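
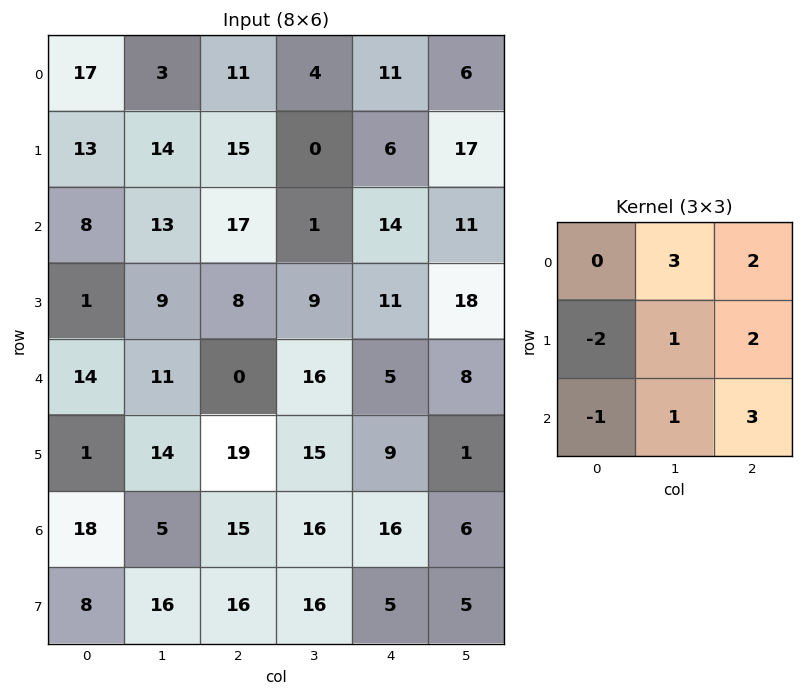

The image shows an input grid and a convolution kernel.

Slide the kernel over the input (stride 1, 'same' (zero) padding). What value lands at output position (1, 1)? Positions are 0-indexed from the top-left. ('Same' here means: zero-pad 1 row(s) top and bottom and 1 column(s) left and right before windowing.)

The receptive field on the zero-padded input at this output position is [17 3 11 / 13 14 15 / 8 13 17]. Elementwise product with the kernel and sum: 3·3 + 11·2 + 13·-2 + 14·1 + 15·2 + 8·-1 + 13·1 + 17·3.

105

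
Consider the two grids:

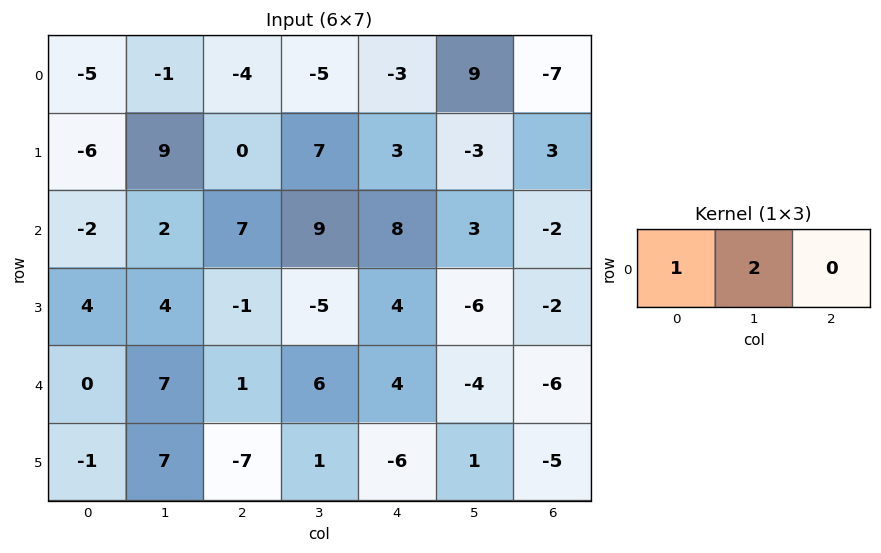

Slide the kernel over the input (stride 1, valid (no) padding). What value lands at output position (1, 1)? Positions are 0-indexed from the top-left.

9

The receptive field on the input at this output position is [9 0 7]. Elementwise product with the kernel and sum: 9·1 + 0·2.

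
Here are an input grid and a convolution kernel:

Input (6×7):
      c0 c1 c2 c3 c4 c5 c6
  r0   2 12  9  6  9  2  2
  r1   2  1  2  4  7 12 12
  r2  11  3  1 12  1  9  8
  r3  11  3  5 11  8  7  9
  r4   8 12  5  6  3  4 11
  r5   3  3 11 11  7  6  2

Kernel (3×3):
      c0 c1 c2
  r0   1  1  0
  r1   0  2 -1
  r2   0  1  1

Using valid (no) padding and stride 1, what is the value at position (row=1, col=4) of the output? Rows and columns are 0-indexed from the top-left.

The receptive field on the input at this output position is [7 12 12 / 1 9 8 / 8 7 9]. Elementwise product with the kernel and sum: 7·1 + 12·1 + 9·2 + 8·-1 + 7·1 + 9·1.

45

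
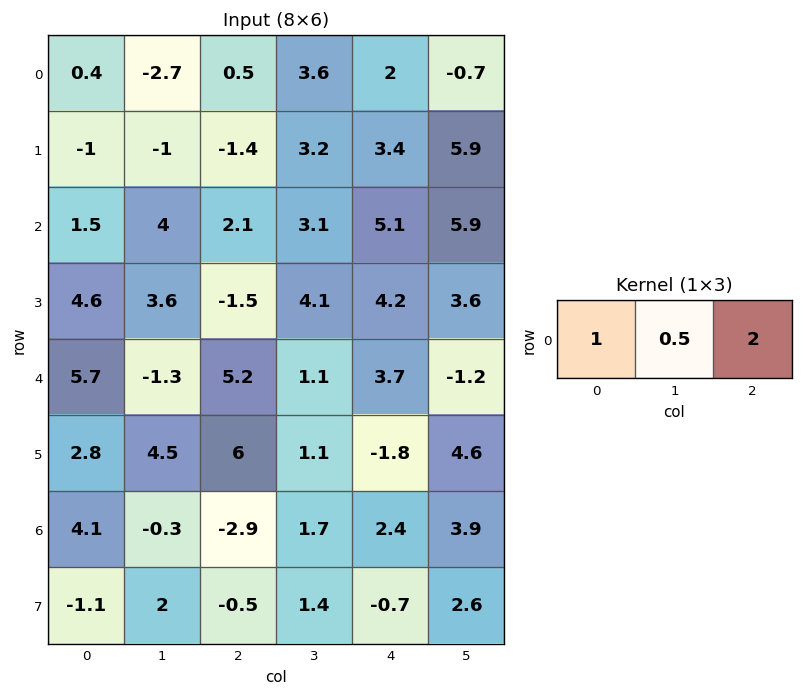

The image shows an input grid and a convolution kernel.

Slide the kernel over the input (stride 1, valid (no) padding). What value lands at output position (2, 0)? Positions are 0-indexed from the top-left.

The receptive field on the input at this output position is [1.5 4 2.1]. Elementwise product with the kernel and sum: 1.5·1 + 4·0.5 + 2.1·2.

7.7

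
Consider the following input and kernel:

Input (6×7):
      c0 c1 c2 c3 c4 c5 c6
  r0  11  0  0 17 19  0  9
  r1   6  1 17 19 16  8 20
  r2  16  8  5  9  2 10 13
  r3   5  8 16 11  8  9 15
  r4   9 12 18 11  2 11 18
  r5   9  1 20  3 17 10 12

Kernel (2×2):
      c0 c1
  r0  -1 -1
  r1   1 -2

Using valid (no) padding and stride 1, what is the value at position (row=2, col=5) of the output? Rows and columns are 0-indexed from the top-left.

The receptive field on the input at this output position is [10 13 / 9 15]. Elementwise product with the kernel and sum: 10·-1 + 13·-1 + 9·1 + 15·-2.

-44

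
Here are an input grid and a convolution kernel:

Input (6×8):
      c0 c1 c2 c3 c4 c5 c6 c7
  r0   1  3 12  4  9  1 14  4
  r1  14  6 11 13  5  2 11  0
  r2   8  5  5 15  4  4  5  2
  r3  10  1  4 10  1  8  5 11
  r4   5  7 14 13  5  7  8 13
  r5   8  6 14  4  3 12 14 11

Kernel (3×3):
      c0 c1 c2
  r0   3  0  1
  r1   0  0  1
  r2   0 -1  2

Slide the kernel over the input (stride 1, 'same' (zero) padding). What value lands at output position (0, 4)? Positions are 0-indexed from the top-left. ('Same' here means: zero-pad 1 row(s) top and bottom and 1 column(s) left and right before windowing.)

0

The receptive field on the zero-padded input at this output position is [0 0 0 / 4 9 1 / 13 5 2]. Elementwise product with the kernel and sum: 0·3 + 0·1 + 1·1 + 5·-1 + 2·2.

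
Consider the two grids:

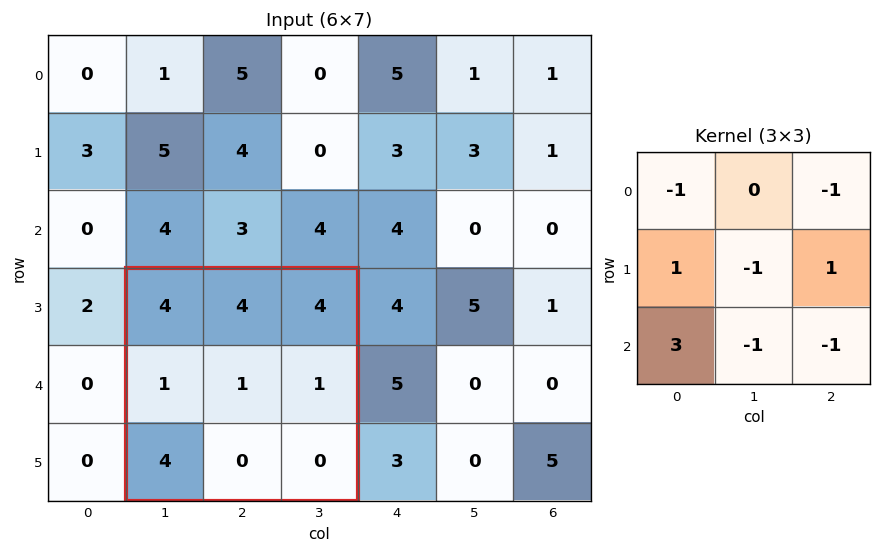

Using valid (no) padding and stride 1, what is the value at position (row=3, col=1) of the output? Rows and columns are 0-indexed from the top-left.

5

The receptive field on the input at this output position is [4 4 4 / 1 1 1 / 4 0 0]. Elementwise product with the kernel and sum: 4·-1 + 4·-1 + 1·1 + 1·-1 + 1·1 + 4·3 + 0·-1 + 0·-1.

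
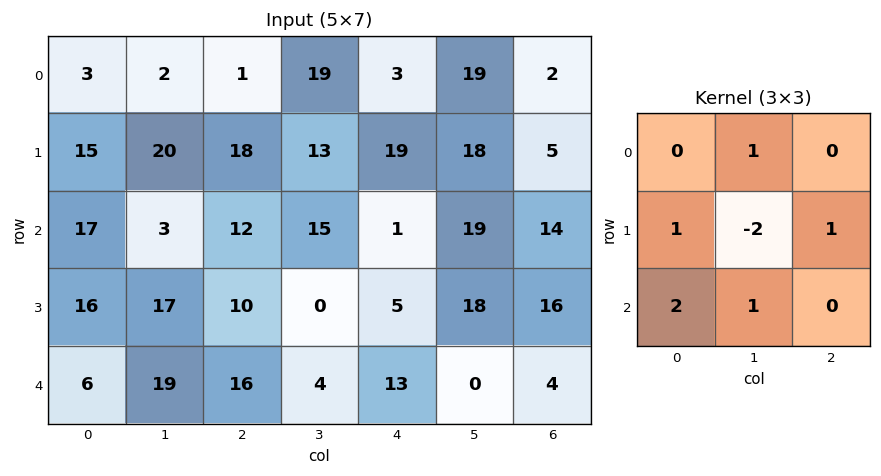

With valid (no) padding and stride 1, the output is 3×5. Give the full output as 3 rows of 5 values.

32 16 69 27 28
92 56 16 56 23
26 63 66 30 30

Output[0,0]: The receptive field on the input at this output position is [3 2 1 / 15 20 18 / 17 3 12]. Elementwise product with the kernel and sum: 2·1 + 15·1 + 20·-2 + 18·1 + 17·2 + 3·1.
Output[0,1]: The receptive field on the input at this output position is [2 1 19 / 20 18 13 / 3 12 15]. Elementwise product with the kernel and sum: 1·1 + 20·1 + 18·-2 + 13·1 + 3·2 + 12·1.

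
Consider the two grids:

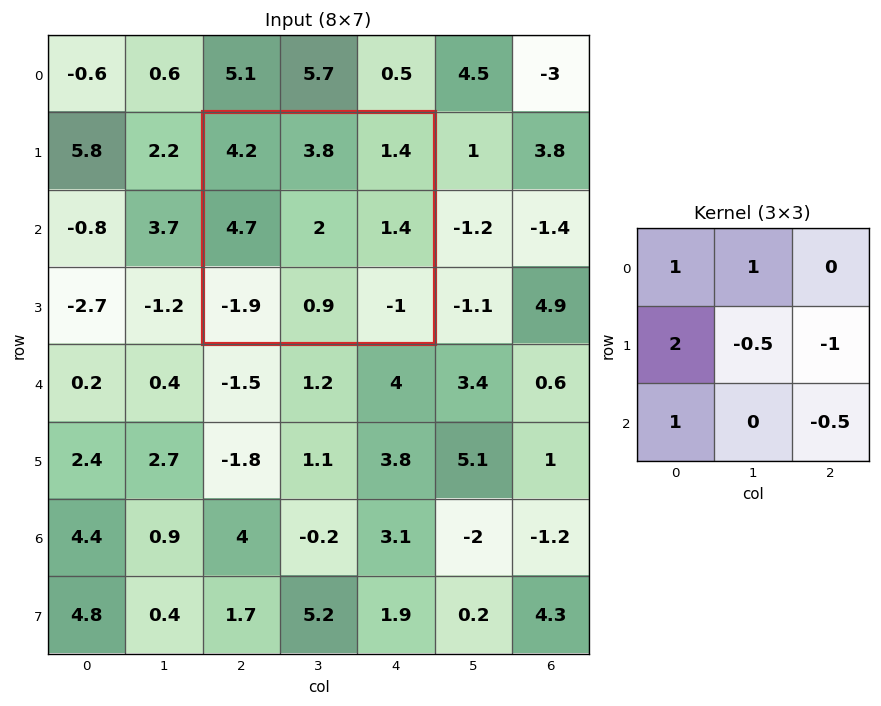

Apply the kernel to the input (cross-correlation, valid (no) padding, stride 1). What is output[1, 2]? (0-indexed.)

13.6

The receptive field on the input at this output position is [4.2 3.8 1.4 / 4.7 2 1.4 / -1.9 0.9 -1]. Elementwise product with the kernel and sum: 4.2·1 + 3.8·1 + 4.7·2 + 2·-0.5 + 1.4·-1 + -1.9·1 + -1·-0.5.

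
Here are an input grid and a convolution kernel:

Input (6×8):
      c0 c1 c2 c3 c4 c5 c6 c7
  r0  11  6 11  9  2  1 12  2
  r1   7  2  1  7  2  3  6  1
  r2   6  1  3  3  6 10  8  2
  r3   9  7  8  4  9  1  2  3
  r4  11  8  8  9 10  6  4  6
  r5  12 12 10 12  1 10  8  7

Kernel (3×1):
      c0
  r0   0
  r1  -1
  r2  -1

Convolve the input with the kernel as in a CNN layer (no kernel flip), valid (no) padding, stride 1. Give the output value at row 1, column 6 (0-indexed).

The receptive field on the input at this output position is [6 / 8 / 2]. Elementwise product with the kernel and sum: 8·-1 + 2·-1.

-10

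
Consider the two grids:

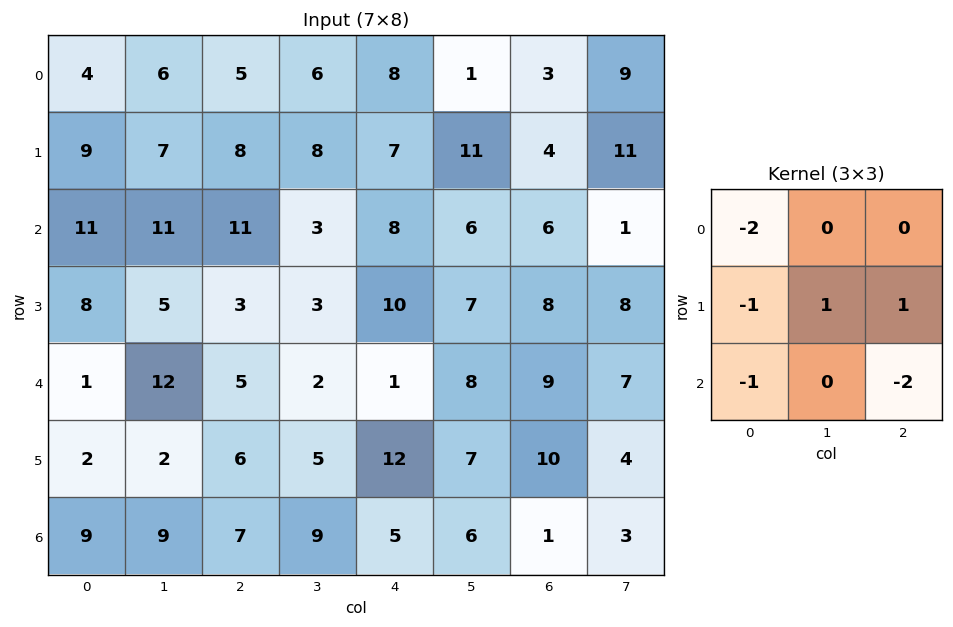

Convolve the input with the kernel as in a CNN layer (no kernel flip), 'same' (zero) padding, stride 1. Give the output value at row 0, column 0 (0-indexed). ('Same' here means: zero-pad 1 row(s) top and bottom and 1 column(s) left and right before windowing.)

-4

The receptive field on the zero-padded input at this output position is [0 0 0 / 0 4 6 / 0 9 7]. Elementwise product with the kernel and sum: 0·-2 + 0·-1 + 4·1 + 6·1 + 0·-1 + 7·-2.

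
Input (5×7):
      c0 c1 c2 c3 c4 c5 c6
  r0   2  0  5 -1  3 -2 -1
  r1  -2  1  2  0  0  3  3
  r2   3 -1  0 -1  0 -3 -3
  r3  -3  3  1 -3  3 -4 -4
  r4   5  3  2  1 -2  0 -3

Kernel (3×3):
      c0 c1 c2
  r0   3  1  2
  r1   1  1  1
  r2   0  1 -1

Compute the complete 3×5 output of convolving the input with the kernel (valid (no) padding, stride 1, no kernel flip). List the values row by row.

Output[0,0]: The receptive field on the input at this output position is [2 0 5 / -2 1 2 / 3 -1 0]. Elementwise product with the kernel and sum: 2·3 + 0·1 + 5·2 + -2·1 + 1·1 + 2·1 + -1·1 + 0·-1.

16 7 21 2 11
3 7 -1 9 3
10 -3 3 -15 -11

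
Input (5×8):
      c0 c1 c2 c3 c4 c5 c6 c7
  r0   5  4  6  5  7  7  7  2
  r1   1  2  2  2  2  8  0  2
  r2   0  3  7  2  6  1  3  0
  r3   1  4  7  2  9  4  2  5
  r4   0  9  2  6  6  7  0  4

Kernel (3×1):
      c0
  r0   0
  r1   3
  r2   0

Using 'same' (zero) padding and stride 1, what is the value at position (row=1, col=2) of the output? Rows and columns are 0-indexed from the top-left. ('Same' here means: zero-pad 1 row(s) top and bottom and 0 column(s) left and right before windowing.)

6

The receptive field on the zero-padded input at this output position is [6 / 2 / 7]. Elementwise product with the kernel and sum: 2·3.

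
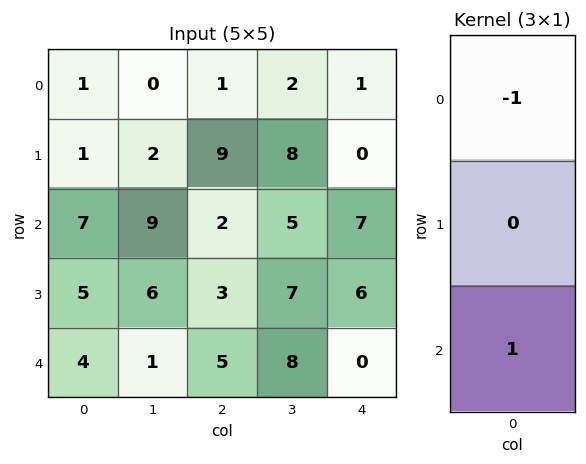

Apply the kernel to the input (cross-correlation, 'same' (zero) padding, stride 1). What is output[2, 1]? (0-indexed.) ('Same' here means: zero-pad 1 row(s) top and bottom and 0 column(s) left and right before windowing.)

4

The receptive field on the zero-padded input at this output position is [2 / 9 / 6]. Elementwise product with the kernel and sum: 2·-1 + 6·1.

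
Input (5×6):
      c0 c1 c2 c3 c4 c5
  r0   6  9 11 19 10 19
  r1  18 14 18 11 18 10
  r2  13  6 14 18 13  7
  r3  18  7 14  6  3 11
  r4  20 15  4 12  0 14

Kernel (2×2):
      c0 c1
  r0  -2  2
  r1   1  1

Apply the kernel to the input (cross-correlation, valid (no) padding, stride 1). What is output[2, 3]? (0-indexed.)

The receptive field on the input at this output position is [18 13 / 6 3]. Elementwise product with the kernel and sum: 18·-2 + 13·2 + 6·1 + 3·1.

-1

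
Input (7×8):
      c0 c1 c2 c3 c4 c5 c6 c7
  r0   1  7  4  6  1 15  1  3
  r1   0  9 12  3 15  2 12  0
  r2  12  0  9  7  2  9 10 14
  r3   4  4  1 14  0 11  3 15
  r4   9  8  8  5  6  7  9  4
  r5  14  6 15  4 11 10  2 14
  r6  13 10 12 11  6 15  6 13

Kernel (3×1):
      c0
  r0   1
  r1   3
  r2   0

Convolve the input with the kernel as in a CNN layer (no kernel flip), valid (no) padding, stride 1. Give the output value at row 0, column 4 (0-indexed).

The receptive field on the input at this output position is [1 / 15 / 2]. Elementwise product with the kernel and sum: 1·1 + 15·3.

46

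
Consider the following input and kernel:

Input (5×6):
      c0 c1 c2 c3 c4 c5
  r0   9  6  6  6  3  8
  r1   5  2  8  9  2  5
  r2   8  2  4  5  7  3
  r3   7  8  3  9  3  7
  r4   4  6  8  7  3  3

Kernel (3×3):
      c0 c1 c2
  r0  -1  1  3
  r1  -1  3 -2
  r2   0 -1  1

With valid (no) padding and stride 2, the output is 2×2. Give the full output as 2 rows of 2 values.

Output[0,0]: The receptive field on the input at this output position is [9 6 6 / 5 2 8 / 8 2 4]. Elementwise product with the kernel and sum: 9·-1 + 6·1 + 6·3 + 5·-1 + 2·3 + 8·-2 + 2·-1 + 4·1.

2 26
19 36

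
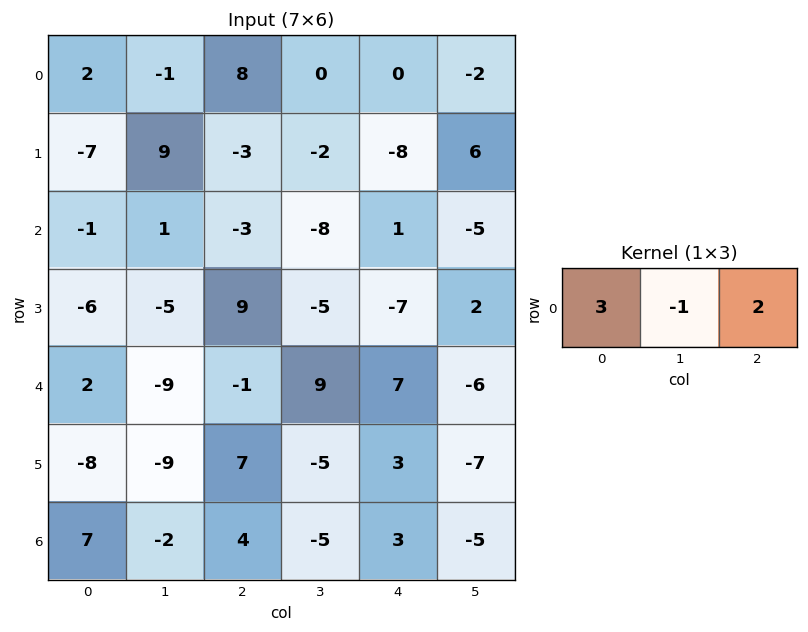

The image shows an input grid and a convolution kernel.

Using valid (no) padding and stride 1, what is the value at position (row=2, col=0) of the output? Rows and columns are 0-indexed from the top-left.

The receptive field on the input at this output position is [-1 1 -3]. Elementwise product with the kernel and sum: -1·3 + 1·-1 + -3·2.

-10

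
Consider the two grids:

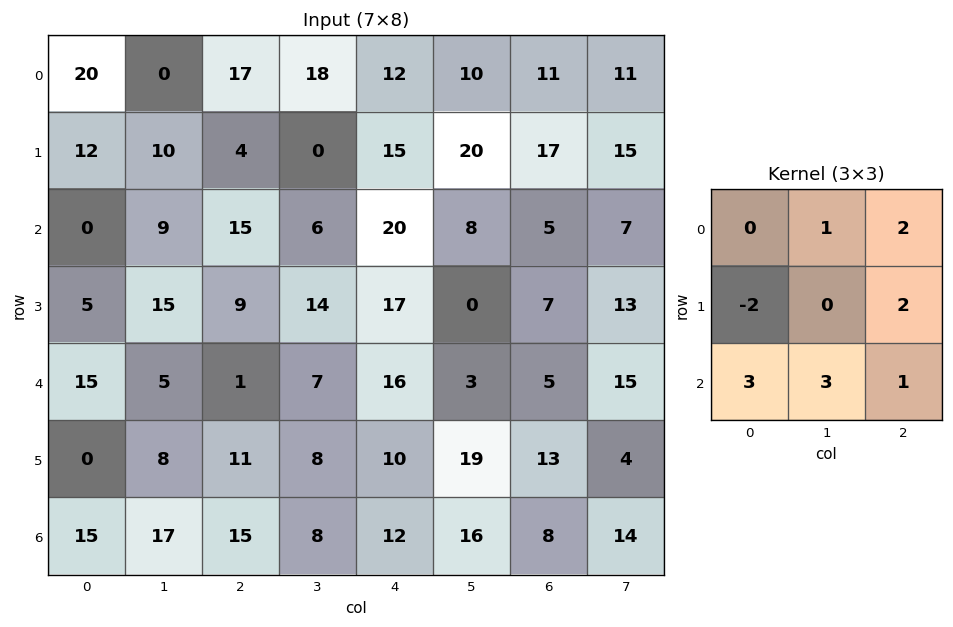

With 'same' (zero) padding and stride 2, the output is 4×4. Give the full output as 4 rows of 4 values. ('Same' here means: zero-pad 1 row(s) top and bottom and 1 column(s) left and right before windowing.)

46 78 49 128
80 84 152 79
53 106 82 157
50 9 64 17

Output[0,0]: The receptive field on the zero-padded input at this output position is [0 0 0 / 0 20 0 / 0 12 10]. Elementwise product with the kernel and sum: 0·1 + 0·2 + 0·-2 + 0·2 + 0·3 + 12·3 + 10·1.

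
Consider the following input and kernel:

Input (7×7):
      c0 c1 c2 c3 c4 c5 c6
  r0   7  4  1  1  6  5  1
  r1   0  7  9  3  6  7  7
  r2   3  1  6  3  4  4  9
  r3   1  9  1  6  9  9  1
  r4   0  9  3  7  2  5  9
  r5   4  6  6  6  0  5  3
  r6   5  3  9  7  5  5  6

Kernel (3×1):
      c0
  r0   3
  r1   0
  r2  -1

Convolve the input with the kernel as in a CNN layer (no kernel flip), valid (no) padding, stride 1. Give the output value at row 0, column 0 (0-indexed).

The receptive field on the input at this output position is [7 / 0 / 3]. Elementwise product with the kernel and sum: 7·3 + 3·-1.

18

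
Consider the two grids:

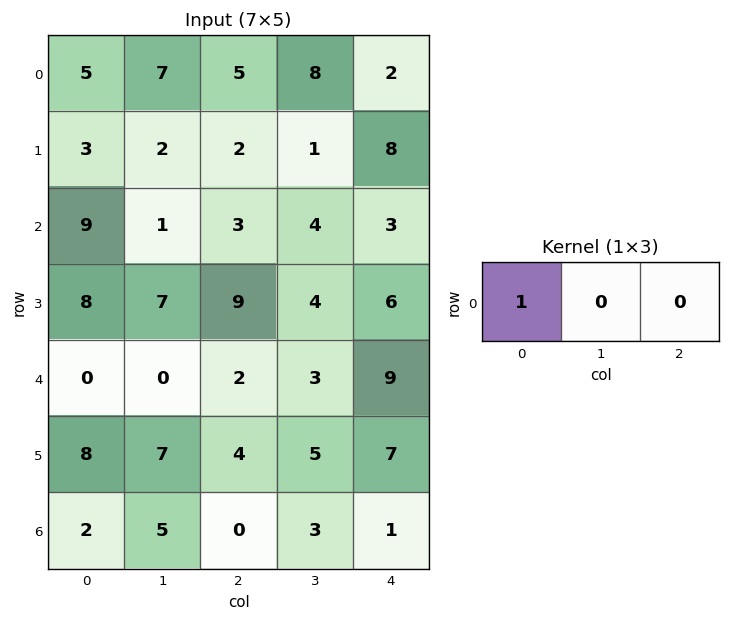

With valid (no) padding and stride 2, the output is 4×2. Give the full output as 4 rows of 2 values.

5 5
9 3
0 2
2 0

Output[0,0]: The receptive field on the input at this output position is [5 7 5]. Elementwise product with the kernel and sum: 5·1.
Output[0,1]: The receptive field on the input at this output position is [5 8 2]. Elementwise product with the kernel and sum: 5·1.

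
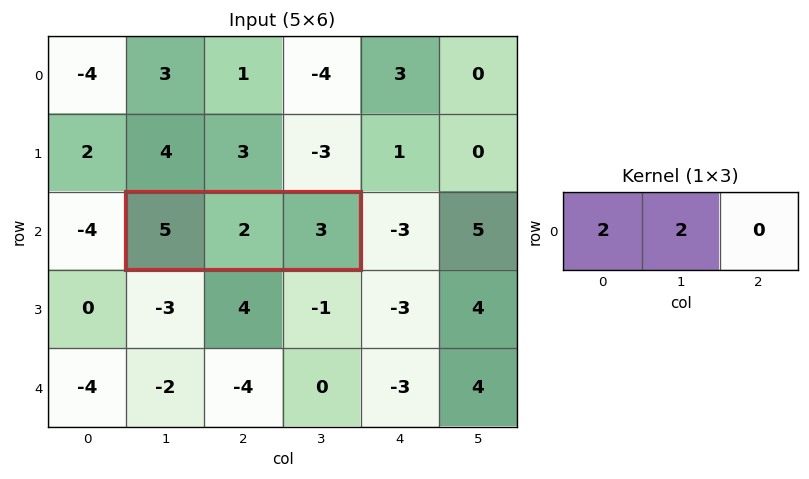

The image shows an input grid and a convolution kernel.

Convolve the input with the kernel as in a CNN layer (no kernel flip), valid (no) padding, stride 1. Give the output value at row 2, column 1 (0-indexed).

14

The receptive field on the input at this output position is [5 2 3]. Elementwise product with the kernel and sum: 5·2 + 2·2.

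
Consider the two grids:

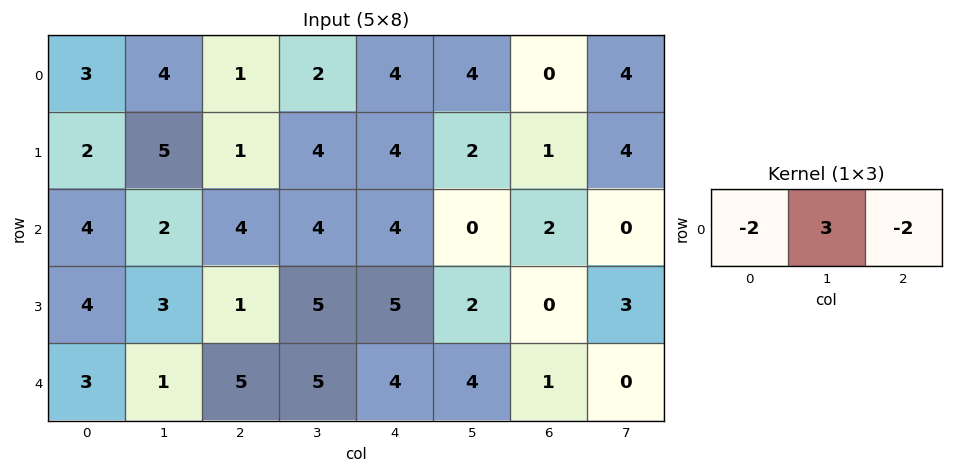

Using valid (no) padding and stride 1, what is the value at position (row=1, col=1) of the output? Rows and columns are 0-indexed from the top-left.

The receptive field on the input at this output position is [5 1 4]. Elementwise product with the kernel and sum: 5·-2 + 1·3 + 4·-2.

-15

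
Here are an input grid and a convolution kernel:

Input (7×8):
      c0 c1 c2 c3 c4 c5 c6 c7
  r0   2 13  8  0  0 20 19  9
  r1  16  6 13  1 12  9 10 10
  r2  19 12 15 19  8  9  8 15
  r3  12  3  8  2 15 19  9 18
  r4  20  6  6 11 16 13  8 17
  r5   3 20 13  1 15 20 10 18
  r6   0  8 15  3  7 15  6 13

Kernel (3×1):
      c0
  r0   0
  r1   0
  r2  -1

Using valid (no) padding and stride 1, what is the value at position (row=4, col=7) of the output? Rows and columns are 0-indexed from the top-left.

-13

The receptive field on the input at this output position is [17 / 18 / 13]. Elementwise product with the kernel and sum: 13·-1.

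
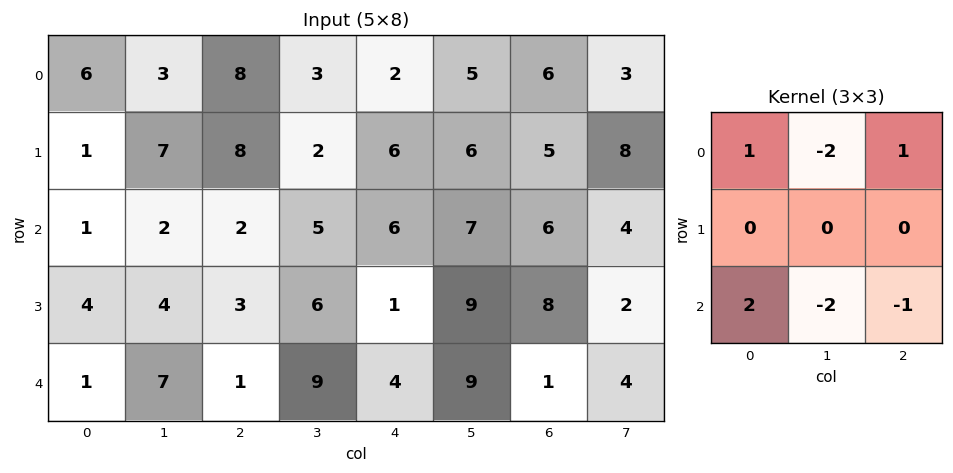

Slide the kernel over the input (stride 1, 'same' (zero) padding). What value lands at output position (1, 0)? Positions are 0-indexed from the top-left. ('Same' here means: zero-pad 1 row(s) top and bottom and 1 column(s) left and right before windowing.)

-13

The receptive field on the zero-padded input at this output position is [0 6 3 / 0 1 7 / 0 1 2]. Elementwise product with the kernel and sum: 0·1 + 6·-2 + 3·1 + 0·2 + 1·-2 + 2·-1.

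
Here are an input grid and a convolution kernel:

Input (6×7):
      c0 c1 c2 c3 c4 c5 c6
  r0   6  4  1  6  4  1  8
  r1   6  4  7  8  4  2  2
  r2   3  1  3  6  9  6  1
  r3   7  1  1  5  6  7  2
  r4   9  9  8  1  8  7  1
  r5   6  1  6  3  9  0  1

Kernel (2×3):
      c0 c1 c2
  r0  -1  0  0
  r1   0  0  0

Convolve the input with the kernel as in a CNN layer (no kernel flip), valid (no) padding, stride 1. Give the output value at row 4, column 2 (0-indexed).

-8

The receptive field on the input at this output position is [8 1 8 / 6 3 9]. Elementwise product with the kernel and sum: 8·-1.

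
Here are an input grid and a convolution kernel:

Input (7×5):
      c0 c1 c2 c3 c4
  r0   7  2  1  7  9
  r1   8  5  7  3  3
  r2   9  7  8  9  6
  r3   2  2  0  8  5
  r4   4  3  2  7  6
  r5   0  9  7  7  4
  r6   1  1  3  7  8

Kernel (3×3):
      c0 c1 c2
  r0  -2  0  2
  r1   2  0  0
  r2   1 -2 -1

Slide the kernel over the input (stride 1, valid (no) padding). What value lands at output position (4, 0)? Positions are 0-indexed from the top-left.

The receptive field on the input at this output position is [4 3 2 / 0 9 7 / 1 1 3]. Elementwise product with the kernel and sum: 4·-2 + 2·2 + 0·2 + 1·1 + 1·-2 + 3·-1.

-8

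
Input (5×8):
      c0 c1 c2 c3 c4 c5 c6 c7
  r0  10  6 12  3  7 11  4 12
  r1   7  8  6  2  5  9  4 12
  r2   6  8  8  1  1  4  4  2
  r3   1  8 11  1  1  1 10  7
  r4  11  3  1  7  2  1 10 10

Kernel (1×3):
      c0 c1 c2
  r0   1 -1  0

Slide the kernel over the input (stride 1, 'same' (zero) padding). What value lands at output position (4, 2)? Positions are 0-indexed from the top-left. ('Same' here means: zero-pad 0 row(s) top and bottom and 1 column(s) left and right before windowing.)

2

The receptive field on the zero-padded input at this output position is [3 1 7]. Elementwise product with the kernel and sum: 3·1 + 1·-1.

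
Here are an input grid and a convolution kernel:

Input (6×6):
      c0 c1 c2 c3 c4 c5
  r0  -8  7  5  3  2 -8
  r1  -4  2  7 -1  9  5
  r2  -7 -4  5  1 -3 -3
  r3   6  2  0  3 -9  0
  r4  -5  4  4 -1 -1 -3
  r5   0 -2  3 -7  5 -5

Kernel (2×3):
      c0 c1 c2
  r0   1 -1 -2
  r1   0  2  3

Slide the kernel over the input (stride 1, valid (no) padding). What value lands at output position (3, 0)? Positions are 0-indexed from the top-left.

The receptive field on the input at this output position is [6 2 0 / -5 4 4]. Elementwise product with the kernel and sum: 6·1 + 2·-1 + 0·-2 + 4·2 + 4·3.

24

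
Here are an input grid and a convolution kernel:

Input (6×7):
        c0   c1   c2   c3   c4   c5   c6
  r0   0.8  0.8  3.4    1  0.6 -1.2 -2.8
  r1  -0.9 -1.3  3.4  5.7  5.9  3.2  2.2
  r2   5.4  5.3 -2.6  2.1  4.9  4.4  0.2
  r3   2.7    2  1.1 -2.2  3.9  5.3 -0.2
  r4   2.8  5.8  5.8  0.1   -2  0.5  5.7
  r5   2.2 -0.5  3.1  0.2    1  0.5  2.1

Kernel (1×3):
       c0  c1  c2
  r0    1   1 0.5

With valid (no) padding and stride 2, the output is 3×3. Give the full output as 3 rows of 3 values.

Output[0,0]: The receptive field on the input at this output position is [0.8 0.8 3.4]. Elementwise product with the kernel and sum: 0.8·1 + 0.8·1 + 3.4·0.5.
Output[0,1]: The receptive field on the input at this output position is [3.4 1 0.6]. Elementwise product with the kernel and sum: 3.4·1 + 1·1 + 0.6·0.5.

3.3 4.7 -2
9.4 1.95 9.4
11.5 4.9 1.35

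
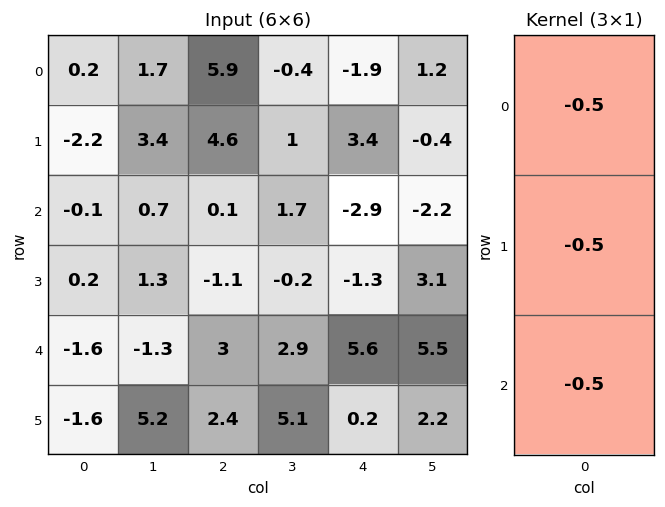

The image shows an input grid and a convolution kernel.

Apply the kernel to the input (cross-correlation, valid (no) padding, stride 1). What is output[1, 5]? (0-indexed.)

-0.25

The receptive field on the input at this output position is [-0.4 / -2.2 / 3.1]. Elementwise product with the kernel and sum: -0.4·-0.5 + -2.2·-0.5 + 3.1·-0.5.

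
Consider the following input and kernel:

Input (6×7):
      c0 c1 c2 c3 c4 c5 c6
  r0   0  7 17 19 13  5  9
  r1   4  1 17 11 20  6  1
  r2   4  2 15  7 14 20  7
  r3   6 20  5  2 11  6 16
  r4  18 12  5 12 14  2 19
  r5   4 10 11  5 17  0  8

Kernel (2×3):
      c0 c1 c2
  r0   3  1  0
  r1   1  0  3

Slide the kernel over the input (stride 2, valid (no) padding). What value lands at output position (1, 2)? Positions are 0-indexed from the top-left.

The receptive field on the input at this output position is [14 20 7 / 11 6 16]. Elementwise product with the kernel and sum: 14·3 + 20·1 + 11·1 + 16·3.

121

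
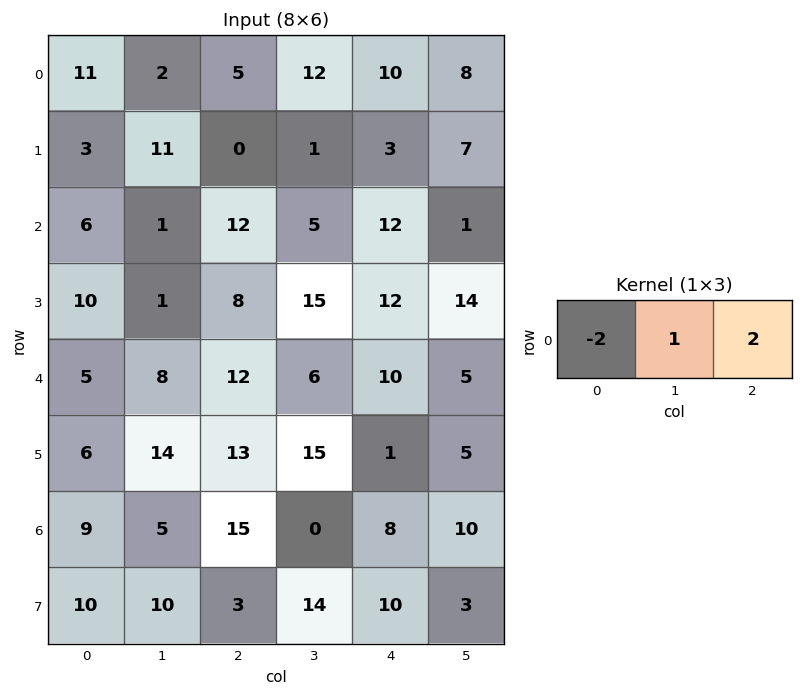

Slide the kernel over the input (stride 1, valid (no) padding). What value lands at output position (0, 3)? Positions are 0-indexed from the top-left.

The receptive field on the input at this output position is [12 10 8]. Elementwise product with the kernel and sum: 12·-2 + 10·1 + 8·2.

2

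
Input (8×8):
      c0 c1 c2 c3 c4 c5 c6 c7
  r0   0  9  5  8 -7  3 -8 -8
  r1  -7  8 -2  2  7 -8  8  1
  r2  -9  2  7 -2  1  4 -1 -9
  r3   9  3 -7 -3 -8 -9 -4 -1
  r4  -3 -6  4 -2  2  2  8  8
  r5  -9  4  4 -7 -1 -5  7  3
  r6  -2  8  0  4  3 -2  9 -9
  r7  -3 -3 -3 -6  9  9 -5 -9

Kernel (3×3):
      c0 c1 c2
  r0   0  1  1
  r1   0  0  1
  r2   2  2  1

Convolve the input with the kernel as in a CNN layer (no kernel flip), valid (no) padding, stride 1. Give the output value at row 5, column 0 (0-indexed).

-7

The receptive field on the input at this output position is [-9 4 4 / -2 8 0 / -3 -3 -3]. Elementwise product with the kernel and sum: 4·1 + 4·1 + 0·1 + -3·2 + -3·2 + -3·1.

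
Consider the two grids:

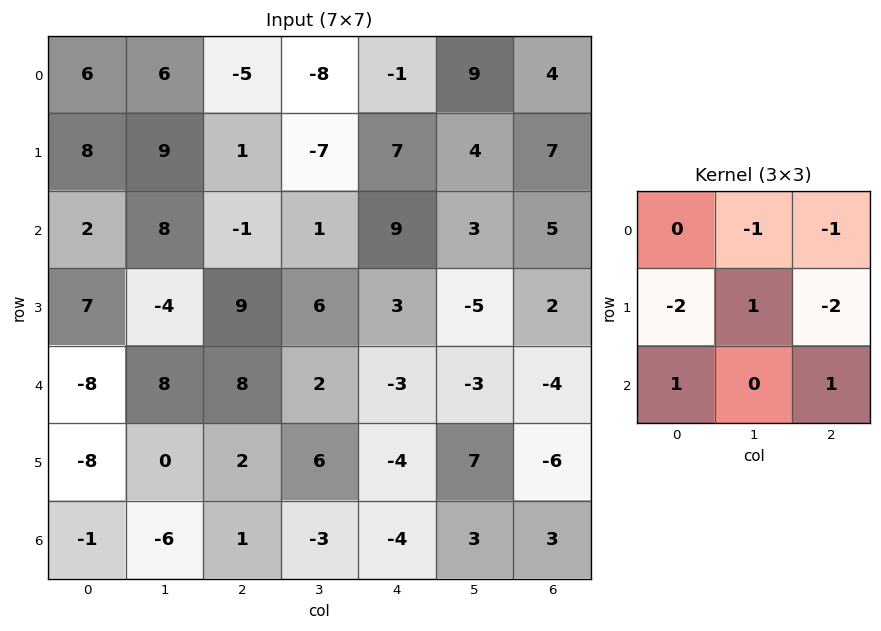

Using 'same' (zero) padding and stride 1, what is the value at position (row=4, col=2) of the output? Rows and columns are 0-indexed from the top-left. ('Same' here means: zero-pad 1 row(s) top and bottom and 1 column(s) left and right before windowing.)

-21

The receptive field on the zero-padded input at this output position is [-4 9 6 / 8 8 2 / 0 2 6]. Elementwise product with the kernel and sum: 9·-1 + 6·-1 + 8·-2 + 8·1 + 2·-2 + 0·1 + 6·1.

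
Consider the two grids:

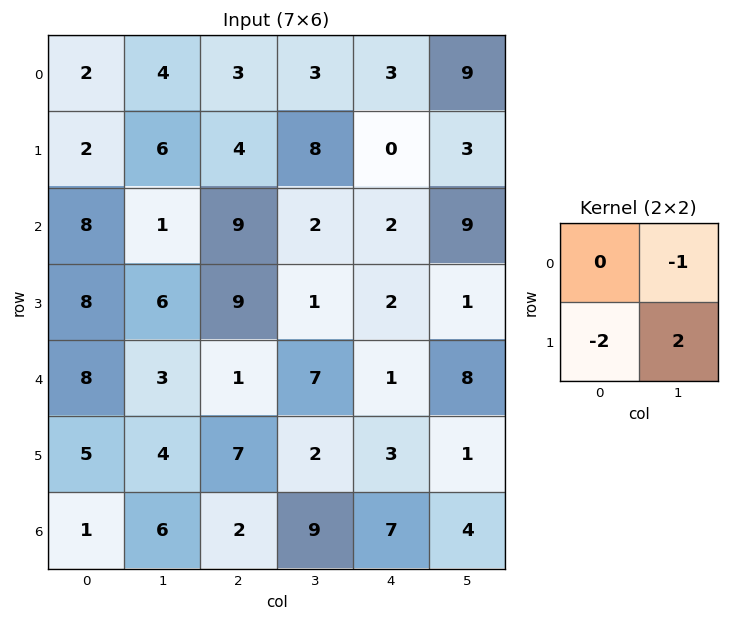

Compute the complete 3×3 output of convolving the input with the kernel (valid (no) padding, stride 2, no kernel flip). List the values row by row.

Output[0,0]: The receptive field on the input at this output position is [2 4 / 2 6]. Elementwise product with the kernel and sum: 4·-1 + 2·-2 + 6·2.

4 5 -3
-5 -18 -11
-5 -17 -12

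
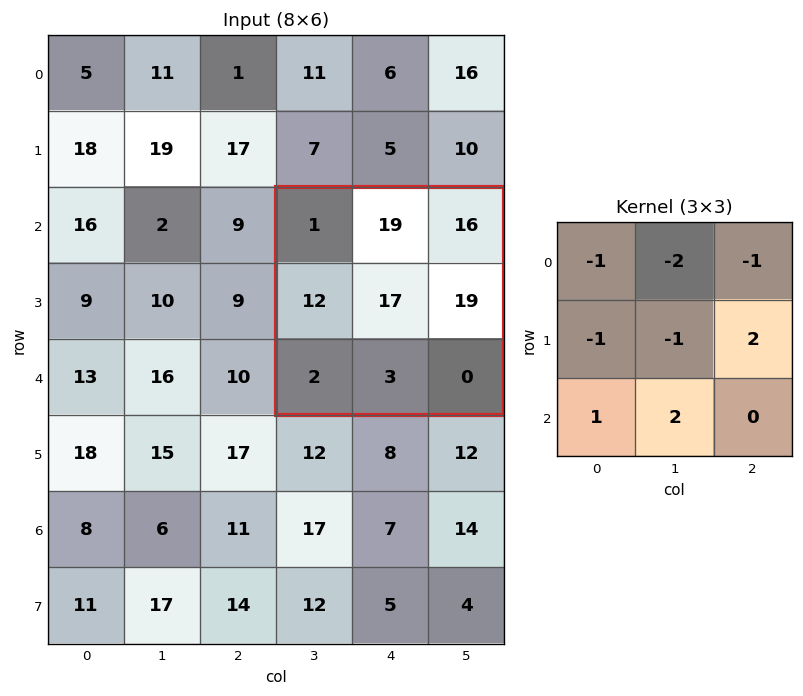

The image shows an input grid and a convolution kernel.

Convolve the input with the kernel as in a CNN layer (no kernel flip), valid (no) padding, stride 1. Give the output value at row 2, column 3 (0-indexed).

-38

The receptive field on the input at this output position is [1 19 16 / 12 17 19 / 2 3 0]. Elementwise product with the kernel and sum: 1·-1 + 19·-2 + 16·-1 + 12·-1 + 17·-1 + 19·2 + 2·1 + 3·2.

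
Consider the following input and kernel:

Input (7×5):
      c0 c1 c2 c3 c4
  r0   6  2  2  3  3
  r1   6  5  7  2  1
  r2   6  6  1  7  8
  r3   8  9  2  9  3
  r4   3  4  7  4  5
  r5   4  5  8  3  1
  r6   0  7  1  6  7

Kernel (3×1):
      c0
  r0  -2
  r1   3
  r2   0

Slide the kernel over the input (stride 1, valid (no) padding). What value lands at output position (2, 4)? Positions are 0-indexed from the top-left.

-7

The receptive field on the input at this output position is [8 / 3 / 5]. Elementwise product with the kernel and sum: 8·-2 + 3·3.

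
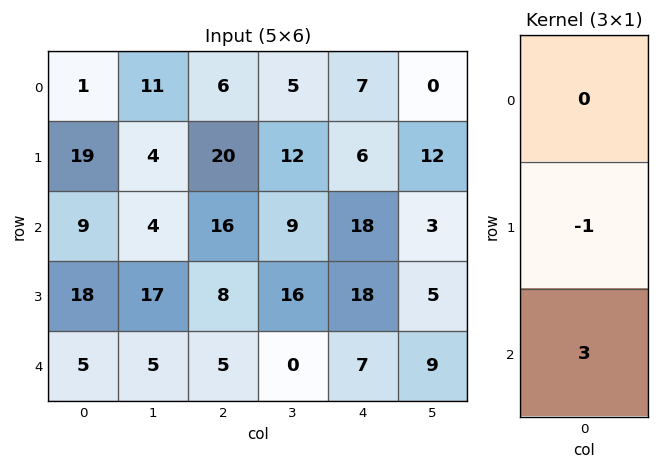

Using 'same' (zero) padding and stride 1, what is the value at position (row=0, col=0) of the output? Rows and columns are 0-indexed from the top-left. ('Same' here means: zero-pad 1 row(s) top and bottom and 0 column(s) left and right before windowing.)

The receptive field on the zero-padded input at this output position is [0 / 1 / 19]. Elementwise product with the kernel and sum: 1·-1 + 19·3.

56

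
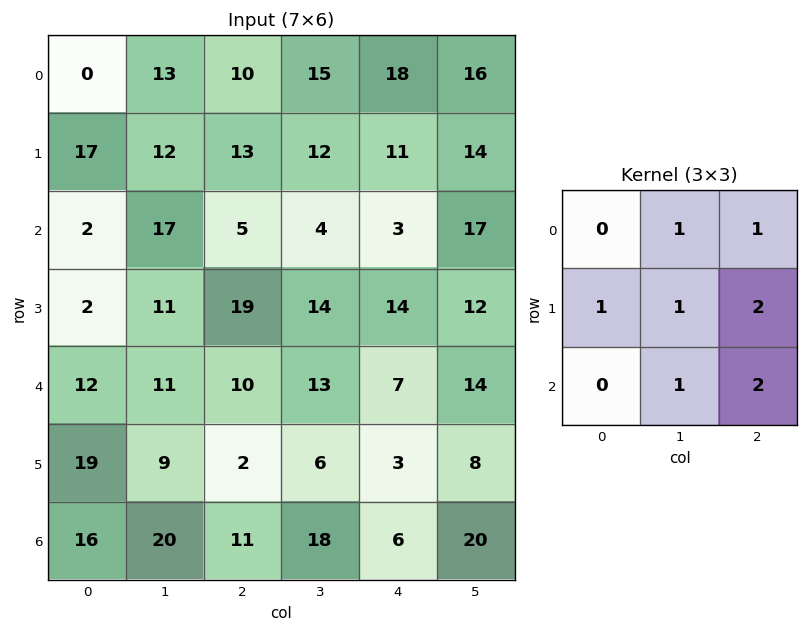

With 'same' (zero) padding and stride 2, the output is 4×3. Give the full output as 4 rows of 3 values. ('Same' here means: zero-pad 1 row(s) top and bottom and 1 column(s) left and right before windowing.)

Output[0,0]: The receptive field on the zero-padded input at this output position is [0 0 0 / 0 0 13 / 0 17 12]. Elementwise product with the kernel and sum: 0·1 + 0·1 + 0·1 + 0·1 + 13·2 + 17·1 + 12·2.
Output[0,1]: The receptive field on the zero-padded input at this output position is [0 0 0 / 13 10 15 / 12 13 12]. Elementwise product with the kernel and sum: 0·1 + 0·1 + 13·1 + 10·1 + 15·2 + 13·1 + 12·2.

67 90 104
89 102 104
84 94 93
84 75 75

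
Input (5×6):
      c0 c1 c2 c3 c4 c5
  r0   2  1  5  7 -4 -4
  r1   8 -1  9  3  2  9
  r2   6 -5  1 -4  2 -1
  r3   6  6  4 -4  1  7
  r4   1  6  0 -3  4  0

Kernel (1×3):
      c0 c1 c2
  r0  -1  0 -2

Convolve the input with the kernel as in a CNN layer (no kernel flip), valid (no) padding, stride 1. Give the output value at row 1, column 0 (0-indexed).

The receptive field on the input at this output position is [8 -1 9]. Elementwise product with the kernel and sum: 8·-1 + 9·-2.

-26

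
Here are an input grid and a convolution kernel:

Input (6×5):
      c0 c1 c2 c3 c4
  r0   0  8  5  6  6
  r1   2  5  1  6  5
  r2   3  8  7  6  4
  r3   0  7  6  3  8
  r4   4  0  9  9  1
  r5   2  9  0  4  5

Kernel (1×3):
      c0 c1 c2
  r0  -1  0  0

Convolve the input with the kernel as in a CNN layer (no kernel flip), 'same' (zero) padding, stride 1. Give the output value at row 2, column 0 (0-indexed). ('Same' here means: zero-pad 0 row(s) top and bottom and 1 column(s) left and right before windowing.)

The receptive field on the zero-padded input at this output position is [0 3 8]. Elementwise product with the kernel and sum: 0·-1.

0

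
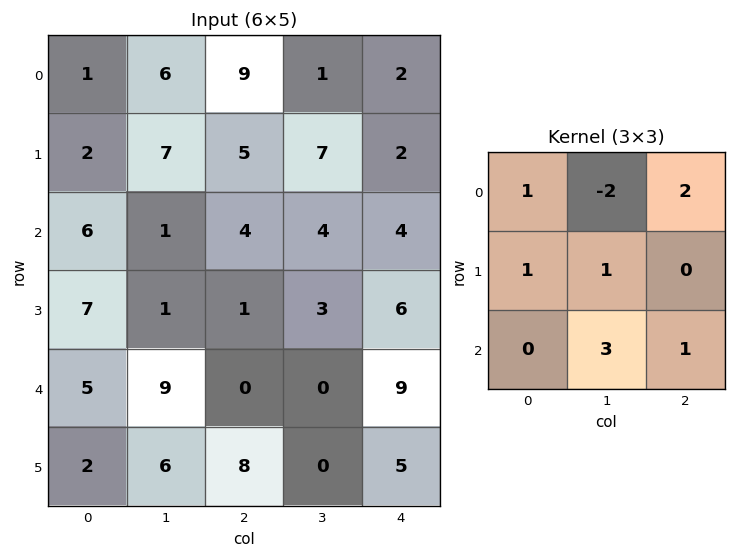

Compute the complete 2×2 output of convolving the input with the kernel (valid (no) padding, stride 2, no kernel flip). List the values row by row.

23 39
47 17

Output[0,0]: The receptive field on the input at this output position is [1 6 9 / 2 7 5 / 6 1 4]. Elementwise product with the kernel and sum: 1·1 + 6·-2 + 9·2 + 2·1 + 7·1 + 1·3 + 4·1.
Output[0,1]: The receptive field on the input at this output position is [9 1 2 / 5 7 2 / 4 4 4]. Elementwise product with the kernel and sum: 9·1 + 1·-2 + 2·2 + 5·1 + 7·1 + 4·3 + 4·1.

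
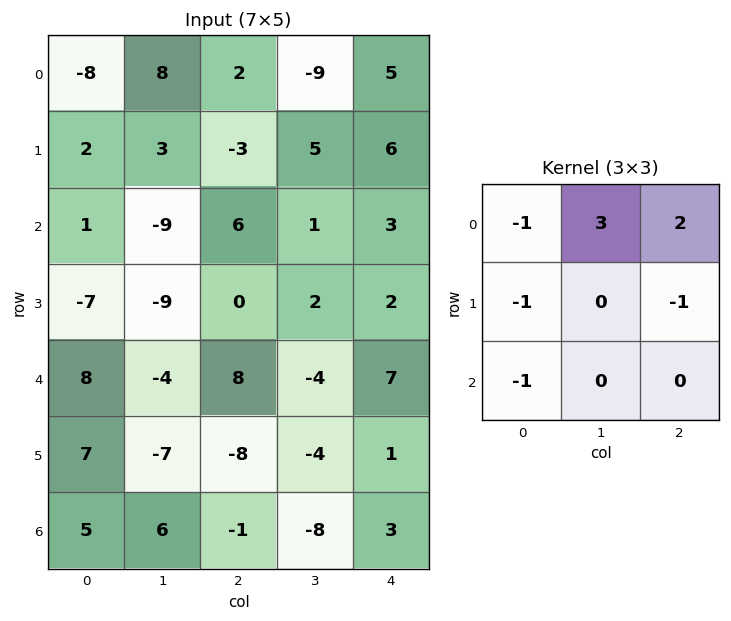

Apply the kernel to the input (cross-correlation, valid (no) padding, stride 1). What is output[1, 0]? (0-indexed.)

1

The receptive field on the input at this output position is [2 3 -3 / 1 -9 6 / -7 -9 0]. Elementwise product with the kernel and sum: 2·-1 + 3·3 + -3·2 + 1·-1 + 6·-1 + -7·-1.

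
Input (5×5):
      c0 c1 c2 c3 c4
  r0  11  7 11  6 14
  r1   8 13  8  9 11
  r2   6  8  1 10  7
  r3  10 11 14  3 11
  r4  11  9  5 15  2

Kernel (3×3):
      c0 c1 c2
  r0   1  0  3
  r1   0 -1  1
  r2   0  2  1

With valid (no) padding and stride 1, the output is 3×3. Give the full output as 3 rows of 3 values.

Output[0,0]: The receptive field on the input at this output position is [11 7 11 / 8 13 8 / 6 8 1]. Elementwise product with the kernel and sum: 11·1 + 11·3 + 13·-1 + 8·1 + 8·2 + 1·1.

56 38 82
61 80 55
35 52 62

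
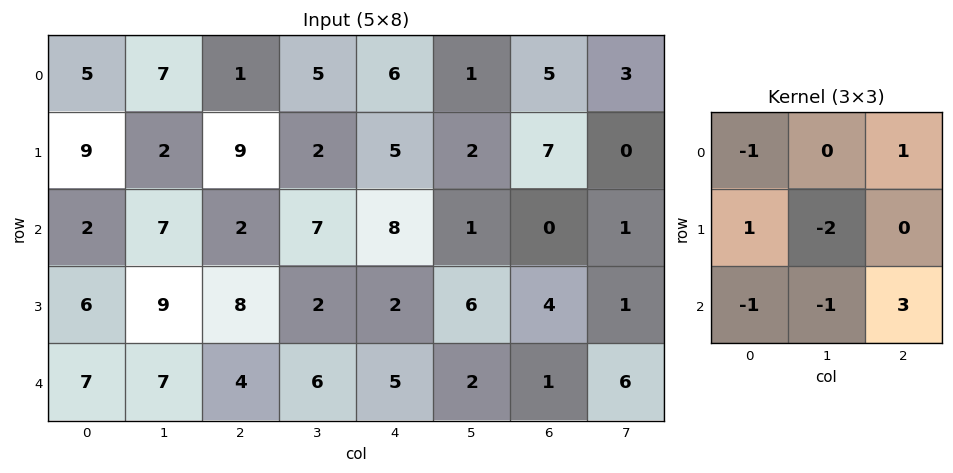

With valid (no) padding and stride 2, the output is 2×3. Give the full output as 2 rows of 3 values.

-2 25 -9
-14 15 -22

Output[0,0]: The receptive field on the input at this output position is [5 7 1 / 9 2 9 / 2 7 2]. Elementwise product with the kernel and sum: 5·-1 + 1·1 + 9·1 + 2·-2 + 2·-1 + 7·-1 + 2·3.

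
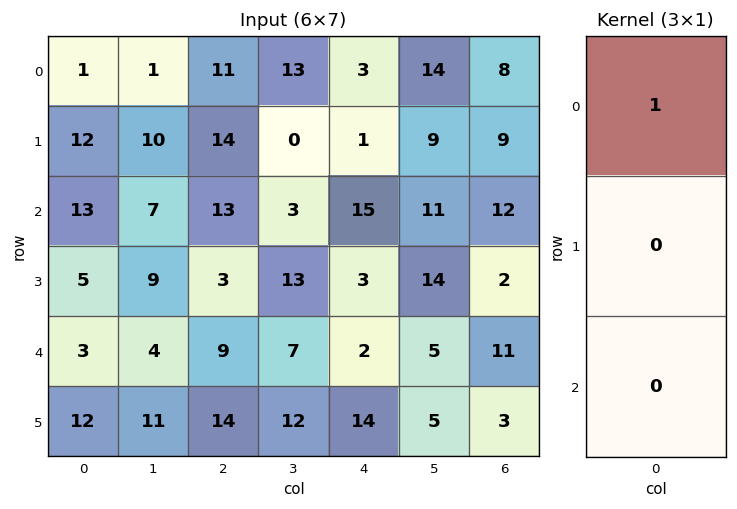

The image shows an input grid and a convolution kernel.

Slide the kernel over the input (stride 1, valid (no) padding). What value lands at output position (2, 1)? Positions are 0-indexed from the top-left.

The receptive field on the input at this output position is [7 / 9 / 4]. Elementwise product with the kernel and sum: 7·1.

7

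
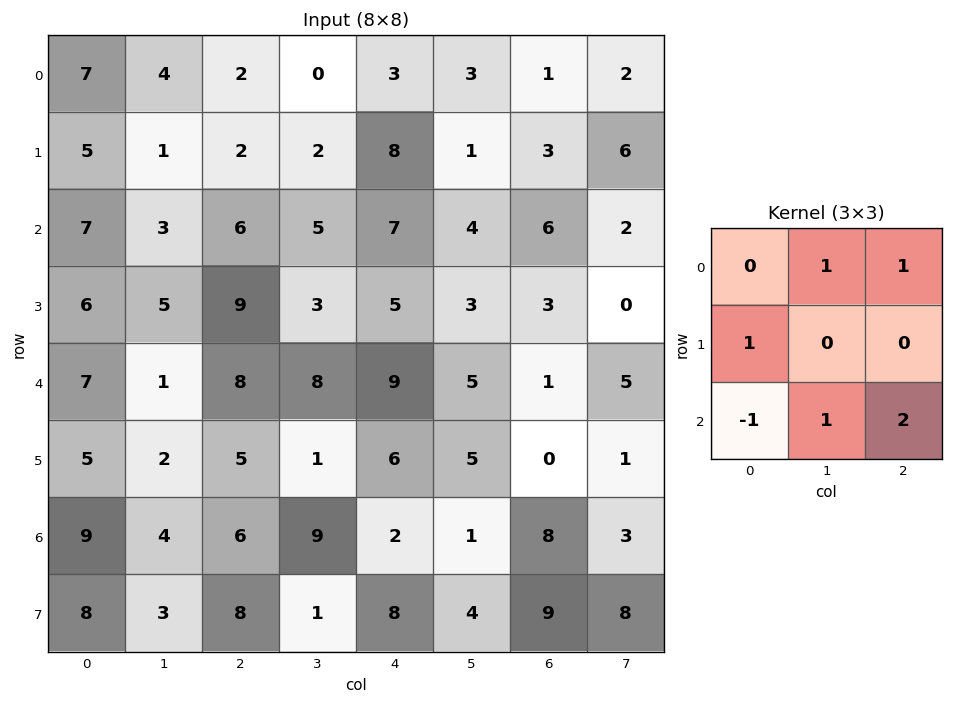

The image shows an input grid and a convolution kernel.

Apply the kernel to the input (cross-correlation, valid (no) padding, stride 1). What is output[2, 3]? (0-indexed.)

The receptive field on the input at this output position is [5 7 4 / 3 5 3 / 8 9 5]. Elementwise product with the kernel and sum: 7·1 + 4·1 + 3·1 + 8·-1 + 9·1 + 5·2.

25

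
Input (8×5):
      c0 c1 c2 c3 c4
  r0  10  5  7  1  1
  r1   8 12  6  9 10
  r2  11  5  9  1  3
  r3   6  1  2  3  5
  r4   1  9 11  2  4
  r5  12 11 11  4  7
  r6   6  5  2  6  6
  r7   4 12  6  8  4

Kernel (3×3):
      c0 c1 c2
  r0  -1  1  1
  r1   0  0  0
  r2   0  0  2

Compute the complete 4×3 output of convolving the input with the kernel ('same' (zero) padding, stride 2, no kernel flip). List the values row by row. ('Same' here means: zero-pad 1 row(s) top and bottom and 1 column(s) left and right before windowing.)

24 18 0
22 9 1
29 12 2
47 20 3

Output[0,0]: The receptive field on the zero-padded input at this output position is [0 0 0 / 0 10 5 / 0 8 12]. Elementwise product with the kernel and sum: 0·-1 + 0·1 + 0·1 + 12·2.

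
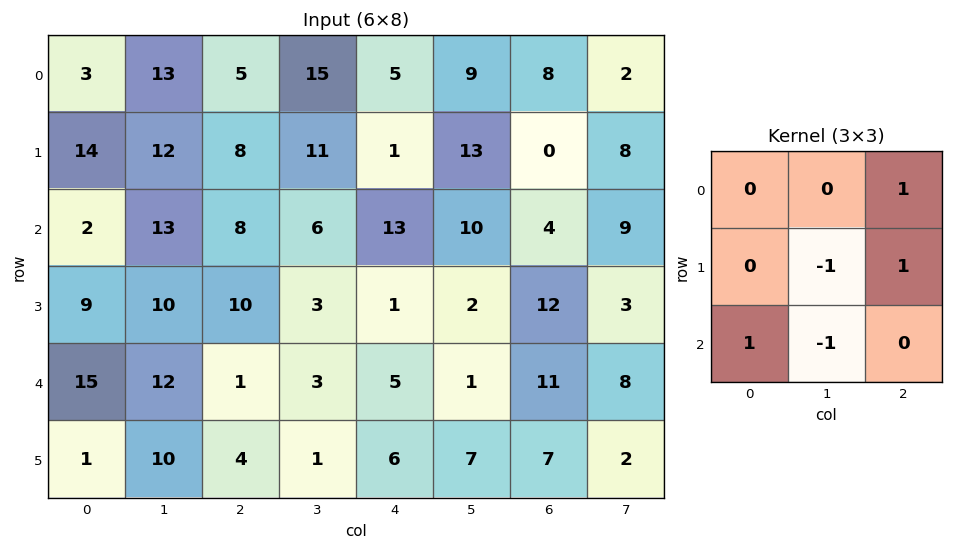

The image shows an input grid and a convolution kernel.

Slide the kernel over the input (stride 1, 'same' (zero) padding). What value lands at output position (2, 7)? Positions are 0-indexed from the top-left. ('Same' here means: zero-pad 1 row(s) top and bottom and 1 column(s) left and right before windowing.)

0

The receptive field on the zero-padded input at this output position is [0 8 0 / 4 9 0 / 12 3 0]. Elementwise product with the kernel and sum: 0·1 + 9·-1 + 0·1 + 12·1 + 3·-1.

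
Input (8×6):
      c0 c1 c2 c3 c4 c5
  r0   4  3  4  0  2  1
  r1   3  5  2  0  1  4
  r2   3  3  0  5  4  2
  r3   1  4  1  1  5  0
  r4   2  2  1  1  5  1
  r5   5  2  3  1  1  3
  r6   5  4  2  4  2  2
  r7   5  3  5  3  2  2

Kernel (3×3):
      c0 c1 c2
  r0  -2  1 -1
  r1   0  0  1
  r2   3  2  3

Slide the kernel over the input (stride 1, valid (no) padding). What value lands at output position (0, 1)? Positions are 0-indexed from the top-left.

22

The receptive field on the input at this output position is [3 4 0 / 5 2 0 / 3 0 5]. Elementwise product with the kernel and sum: 3·-2 + 4·1 + 0·-1 + 0·1 + 3·3 + 0·2 + 5·3.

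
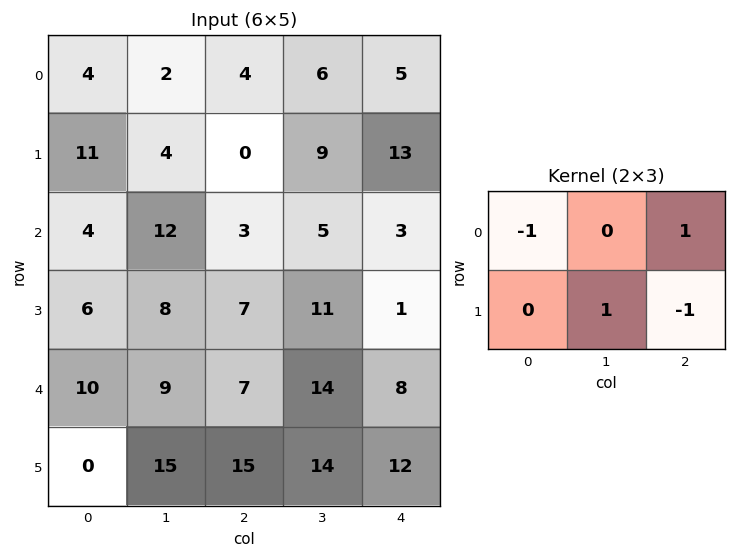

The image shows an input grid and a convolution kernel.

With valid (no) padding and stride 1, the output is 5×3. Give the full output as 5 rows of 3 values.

Output[0,0]: The receptive field on the input at this output position is [4 2 4 / 11 4 0]. Elementwise product with the kernel and sum: 4·-1 + 4·1 + 4·1 + 0·-1.

4 -5 -3
-2 3 15
0 -11 10
3 -4 0
-3 6 3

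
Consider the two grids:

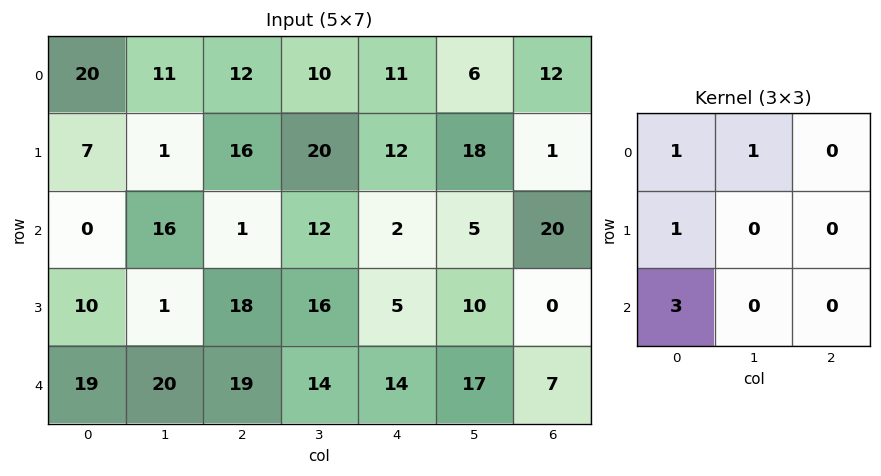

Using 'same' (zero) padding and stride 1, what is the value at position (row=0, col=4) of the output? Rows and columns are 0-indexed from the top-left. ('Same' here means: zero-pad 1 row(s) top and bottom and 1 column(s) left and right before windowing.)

The receptive field on the zero-padded input at this output position is [0 0 0 / 10 11 6 / 20 12 18]. Elementwise product with the kernel and sum: 0·1 + 0·1 + 10·1 + 20·3.

70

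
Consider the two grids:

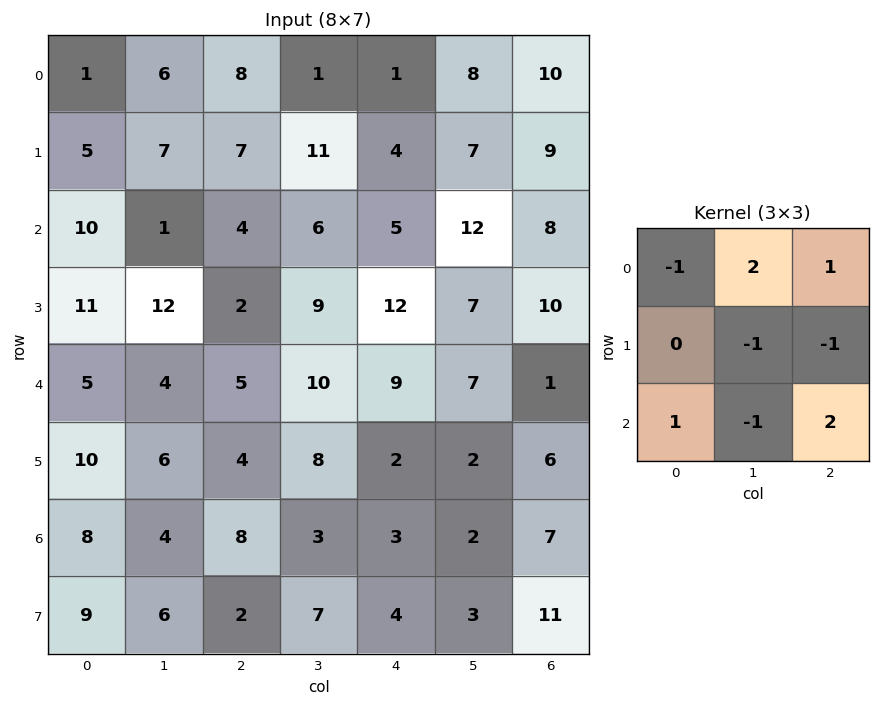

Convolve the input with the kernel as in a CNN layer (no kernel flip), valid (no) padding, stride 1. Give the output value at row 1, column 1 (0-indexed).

36

The receptive field on the input at this output position is [7 7 11 / 1 4 6 / 12 2 9]. Elementwise product with the kernel and sum: 7·-1 + 7·2 + 11·1 + 4·-1 + 6·-1 + 12·1 + 2·-1 + 9·2.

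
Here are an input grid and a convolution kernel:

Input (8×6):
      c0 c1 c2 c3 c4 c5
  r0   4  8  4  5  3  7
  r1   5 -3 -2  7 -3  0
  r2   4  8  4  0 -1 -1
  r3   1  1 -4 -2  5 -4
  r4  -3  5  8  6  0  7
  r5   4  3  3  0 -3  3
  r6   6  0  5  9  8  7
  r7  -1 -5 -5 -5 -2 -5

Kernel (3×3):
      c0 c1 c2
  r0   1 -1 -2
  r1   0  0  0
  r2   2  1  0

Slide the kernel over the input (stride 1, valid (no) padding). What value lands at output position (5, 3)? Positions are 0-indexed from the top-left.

The receptive field on the input at this output position is [0 -3 3 / 9 8 7 / -5 -2 -5]. Elementwise product with the kernel and sum: 0·1 + -3·-1 + 3·-2 + -5·2 + -2·1.

-15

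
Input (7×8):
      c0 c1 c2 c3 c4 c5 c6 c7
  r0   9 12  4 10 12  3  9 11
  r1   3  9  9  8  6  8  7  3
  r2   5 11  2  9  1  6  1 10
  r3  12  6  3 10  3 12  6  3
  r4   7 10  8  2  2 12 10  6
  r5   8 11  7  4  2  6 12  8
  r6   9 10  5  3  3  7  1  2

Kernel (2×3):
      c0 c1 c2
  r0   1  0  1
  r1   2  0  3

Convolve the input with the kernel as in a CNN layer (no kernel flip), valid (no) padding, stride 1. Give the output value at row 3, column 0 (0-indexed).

The receptive field on the input at this output position is [12 6 3 / 7 10 8]. Elementwise product with the kernel and sum: 12·1 + 3·1 + 7·2 + 8·3.

53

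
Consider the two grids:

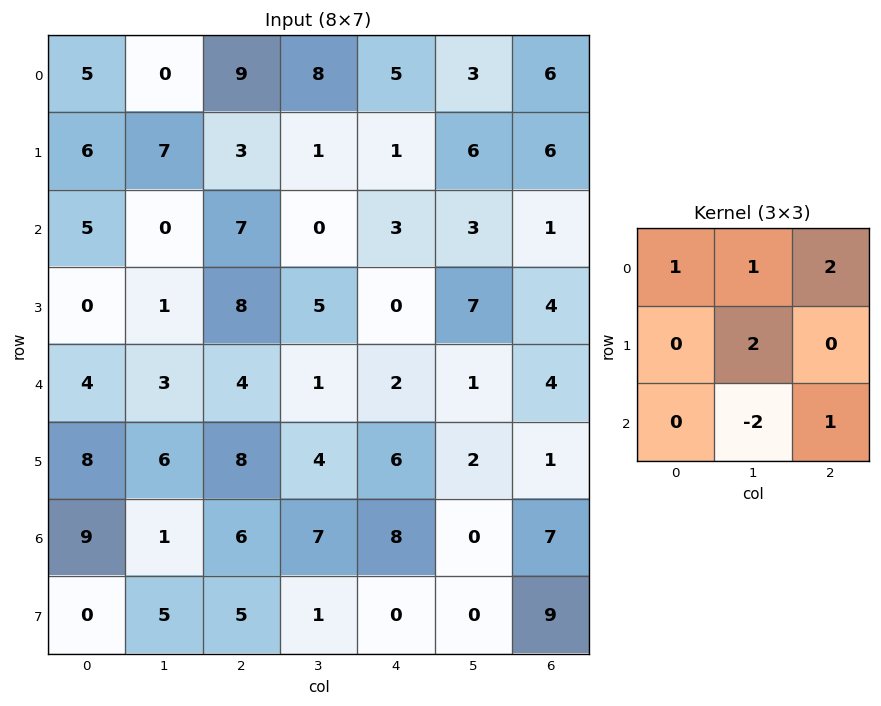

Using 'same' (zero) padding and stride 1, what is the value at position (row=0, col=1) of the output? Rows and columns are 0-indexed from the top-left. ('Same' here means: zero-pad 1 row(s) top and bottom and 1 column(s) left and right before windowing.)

-11

The receptive field on the zero-padded input at this output position is [0 0 0 / 5 0 9 / 6 7 3]. Elementwise product with the kernel and sum: 0·1 + 0·1 + 0·2 + 0·2 + 7·-2 + 3·1.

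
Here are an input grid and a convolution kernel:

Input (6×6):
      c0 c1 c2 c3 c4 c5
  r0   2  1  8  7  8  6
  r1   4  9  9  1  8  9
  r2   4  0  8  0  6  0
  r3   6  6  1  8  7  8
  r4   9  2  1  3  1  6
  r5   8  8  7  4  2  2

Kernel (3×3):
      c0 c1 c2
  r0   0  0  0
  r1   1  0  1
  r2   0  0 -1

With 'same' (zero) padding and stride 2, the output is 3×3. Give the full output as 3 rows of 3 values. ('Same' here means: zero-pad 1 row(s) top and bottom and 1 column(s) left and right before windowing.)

-8 7 4
-6 -8 -8
-6 1 7

Output[0,0]: The receptive field on the zero-padded input at this output position is [0 0 0 / 0 2 1 / 0 4 9]. Elementwise product with the kernel and sum: 0·1 + 1·1 + 9·-1.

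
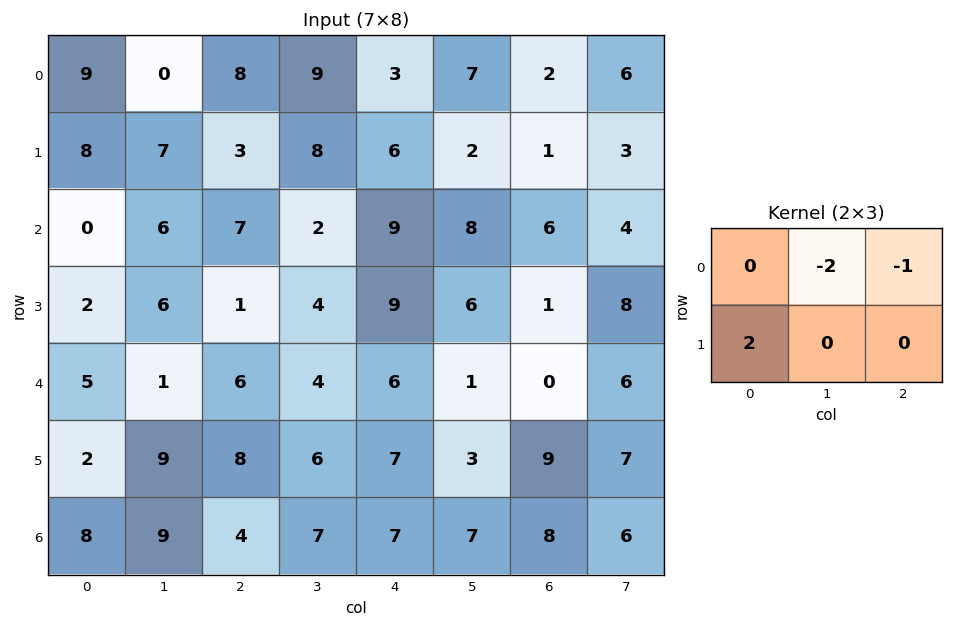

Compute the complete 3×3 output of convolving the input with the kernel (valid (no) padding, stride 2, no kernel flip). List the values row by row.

8 -15 -4
-15 -11 -4
-4 2 12

Output[0,0]: The receptive field on the input at this output position is [9 0 8 / 8 7 3]. Elementwise product with the kernel and sum: 0·-2 + 8·-1 + 8·2.
Output[0,1]: The receptive field on the input at this output position is [8 9 3 / 3 8 6]. Elementwise product with the kernel and sum: 9·-2 + 3·-1 + 3·2.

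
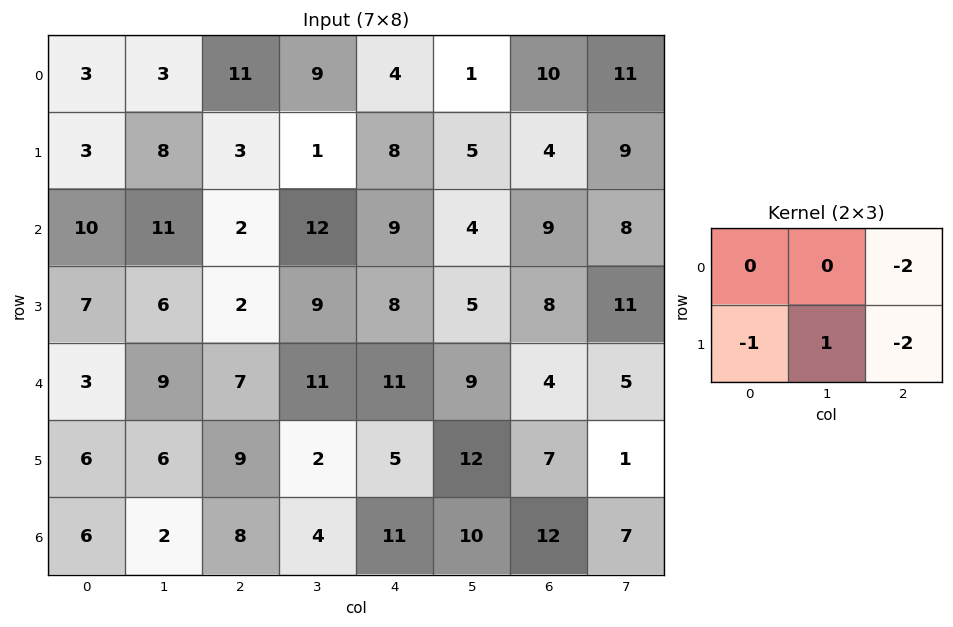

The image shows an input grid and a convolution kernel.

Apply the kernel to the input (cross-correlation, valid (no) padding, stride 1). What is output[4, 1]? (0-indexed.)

-23

The receptive field on the input at this output position is [9 7 11 / 6 9 2]. Elementwise product with the kernel and sum: 11·-2 + 6·-1 + 9·1 + 2·-2.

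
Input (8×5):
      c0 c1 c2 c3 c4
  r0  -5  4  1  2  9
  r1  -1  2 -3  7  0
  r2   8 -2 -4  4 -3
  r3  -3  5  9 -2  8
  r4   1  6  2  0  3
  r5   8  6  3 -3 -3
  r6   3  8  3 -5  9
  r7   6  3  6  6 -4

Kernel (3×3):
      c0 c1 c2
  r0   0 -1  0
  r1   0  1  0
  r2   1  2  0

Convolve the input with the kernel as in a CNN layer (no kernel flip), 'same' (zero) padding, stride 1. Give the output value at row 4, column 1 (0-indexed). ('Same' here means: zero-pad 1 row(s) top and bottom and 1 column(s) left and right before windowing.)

21

The receptive field on the zero-padded input at this output position is [-3 5 9 / 1 6 2 / 8 6 3]. Elementwise product with the kernel and sum: 5·-1 + 6·1 + 8·1 + 6·2.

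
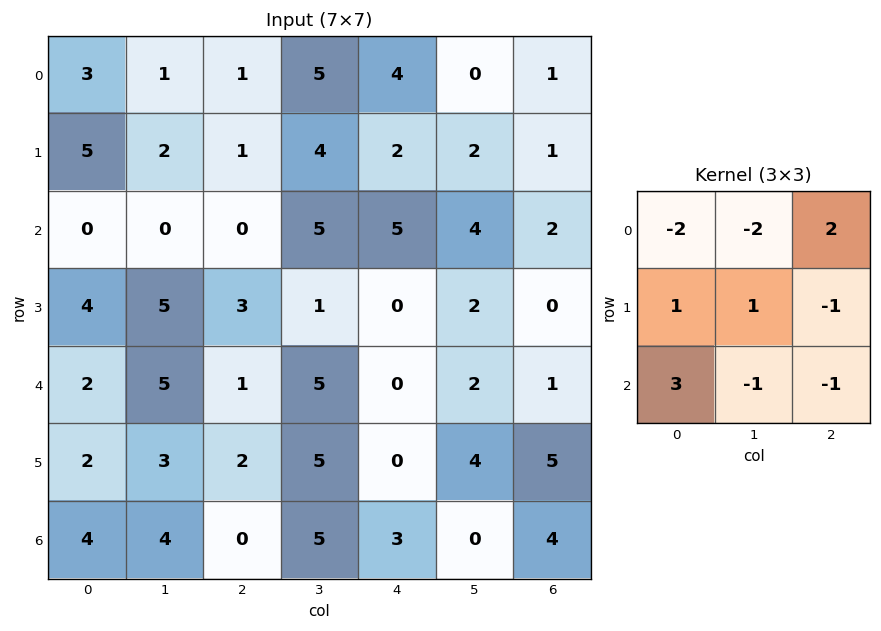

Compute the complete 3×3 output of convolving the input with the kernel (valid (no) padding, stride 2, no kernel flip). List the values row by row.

0 -11 6
6 2 -15
-1 -13 2

Output[0,0]: The receptive field on the input at this output position is [3 1 1 / 5 2 1 / 0 0 0]. Elementwise product with the kernel and sum: 3·-2 + 1·-2 + 1·2 + 5·1 + 2·1 + 1·-1 + 0·3 + 0·-1 + 0·-1.
Output[0,1]: The receptive field on the input at this output position is [1 5 4 / 1 4 2 / 0 5 5]. Elementwise product with the kernel and sum: 1·-2 + 5·-2 + 4·2 + 1·1 + 4·1 + 2·-1 + 0·3 + 5·-1 + 5·-1.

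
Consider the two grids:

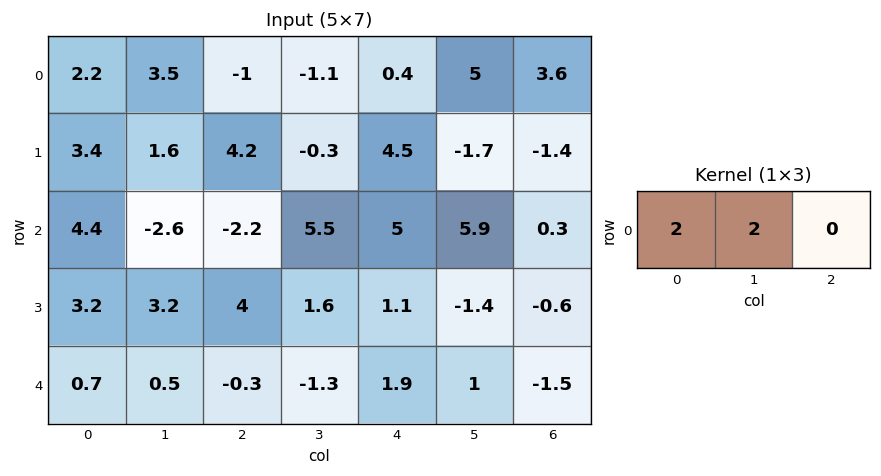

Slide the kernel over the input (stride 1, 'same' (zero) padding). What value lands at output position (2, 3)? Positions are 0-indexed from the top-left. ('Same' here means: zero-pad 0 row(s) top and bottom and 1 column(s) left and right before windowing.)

6.6

The receptive field on the zero-padded input at this output position is [-2.2 5.5 5]. Elementwise product with the kernel and sum: -2.2·2 + 5.5·2.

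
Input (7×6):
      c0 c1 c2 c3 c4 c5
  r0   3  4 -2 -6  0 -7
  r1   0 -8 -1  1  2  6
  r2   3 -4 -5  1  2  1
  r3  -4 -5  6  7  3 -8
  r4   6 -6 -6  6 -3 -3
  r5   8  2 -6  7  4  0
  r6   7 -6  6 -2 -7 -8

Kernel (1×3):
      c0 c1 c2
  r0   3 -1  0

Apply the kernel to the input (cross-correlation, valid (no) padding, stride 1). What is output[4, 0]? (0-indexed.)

The receptive field on the input at this output position is [6 -6 -6]. Elementwise product with the kernel and sum: 6·3 + -6·-1.

24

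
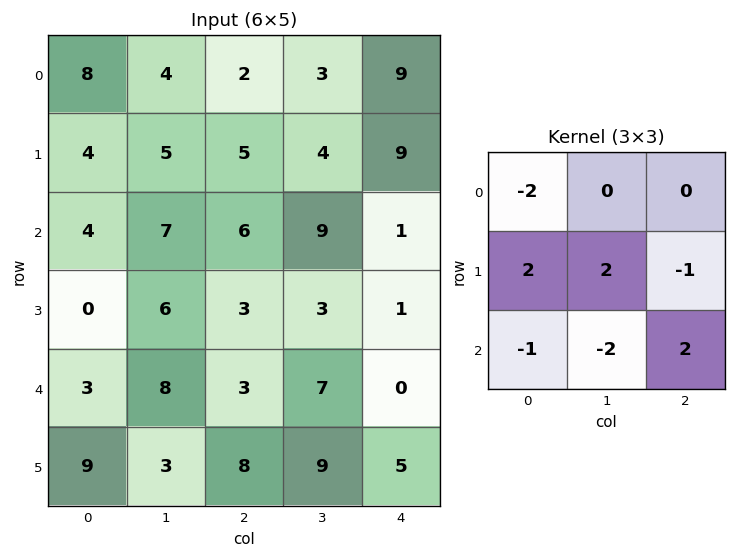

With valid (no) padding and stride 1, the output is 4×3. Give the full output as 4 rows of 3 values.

-9 7 -17
2 1 12
-12 1 -18
20 2 -2

Output[0,0]: The receptive field on the input at this output position is [8 4 2 / 4 5 5 / 4 7 6]. Elementwise product with the kernel and sum: 8·-2 + 4·2 + 5·2 + 5·-1 + 4·-1 + 7·-2 + 6·2.
Output[0,1]: The receptive field on the input at this output position is [4 2 3 / 5 5 4 / 7 6 9]. Elementwise product with the kernel and sum: 4·-2 + 5·2 + 5·2 + 4·-1 + 7·-1 + 6·-2 + 9·2.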